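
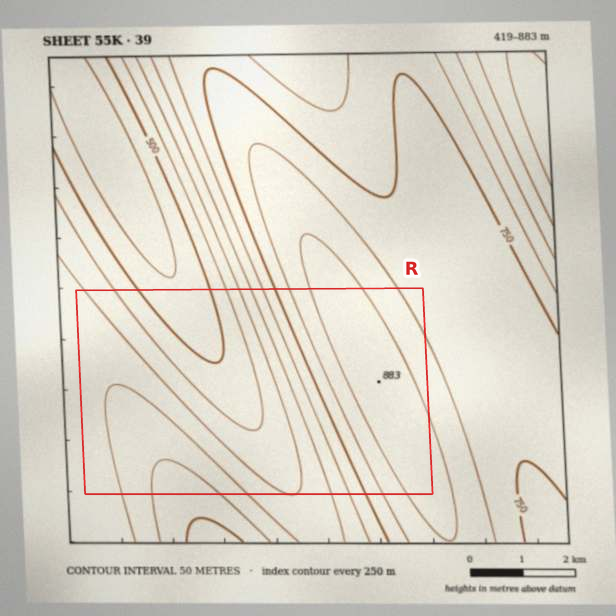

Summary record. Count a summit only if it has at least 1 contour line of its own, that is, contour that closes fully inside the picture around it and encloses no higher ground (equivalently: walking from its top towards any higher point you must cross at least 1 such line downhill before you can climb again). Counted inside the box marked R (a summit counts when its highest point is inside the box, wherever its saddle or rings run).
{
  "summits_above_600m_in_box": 1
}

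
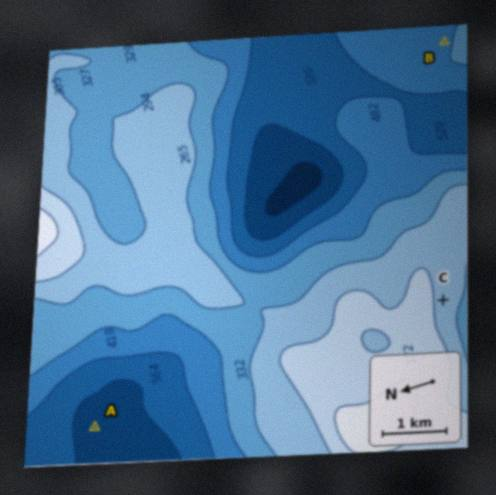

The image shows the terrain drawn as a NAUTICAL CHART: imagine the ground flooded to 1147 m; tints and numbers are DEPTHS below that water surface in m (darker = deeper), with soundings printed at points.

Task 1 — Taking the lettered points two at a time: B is lower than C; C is higher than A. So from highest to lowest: C B A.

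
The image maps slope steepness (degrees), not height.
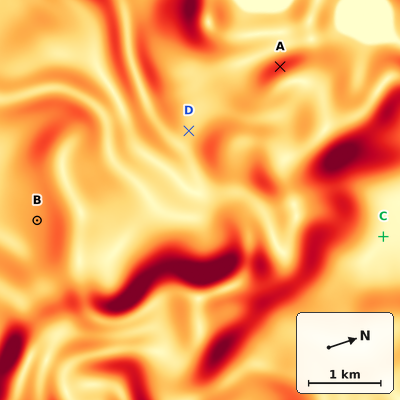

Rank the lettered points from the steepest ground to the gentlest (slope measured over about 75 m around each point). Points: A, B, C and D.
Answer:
A B D C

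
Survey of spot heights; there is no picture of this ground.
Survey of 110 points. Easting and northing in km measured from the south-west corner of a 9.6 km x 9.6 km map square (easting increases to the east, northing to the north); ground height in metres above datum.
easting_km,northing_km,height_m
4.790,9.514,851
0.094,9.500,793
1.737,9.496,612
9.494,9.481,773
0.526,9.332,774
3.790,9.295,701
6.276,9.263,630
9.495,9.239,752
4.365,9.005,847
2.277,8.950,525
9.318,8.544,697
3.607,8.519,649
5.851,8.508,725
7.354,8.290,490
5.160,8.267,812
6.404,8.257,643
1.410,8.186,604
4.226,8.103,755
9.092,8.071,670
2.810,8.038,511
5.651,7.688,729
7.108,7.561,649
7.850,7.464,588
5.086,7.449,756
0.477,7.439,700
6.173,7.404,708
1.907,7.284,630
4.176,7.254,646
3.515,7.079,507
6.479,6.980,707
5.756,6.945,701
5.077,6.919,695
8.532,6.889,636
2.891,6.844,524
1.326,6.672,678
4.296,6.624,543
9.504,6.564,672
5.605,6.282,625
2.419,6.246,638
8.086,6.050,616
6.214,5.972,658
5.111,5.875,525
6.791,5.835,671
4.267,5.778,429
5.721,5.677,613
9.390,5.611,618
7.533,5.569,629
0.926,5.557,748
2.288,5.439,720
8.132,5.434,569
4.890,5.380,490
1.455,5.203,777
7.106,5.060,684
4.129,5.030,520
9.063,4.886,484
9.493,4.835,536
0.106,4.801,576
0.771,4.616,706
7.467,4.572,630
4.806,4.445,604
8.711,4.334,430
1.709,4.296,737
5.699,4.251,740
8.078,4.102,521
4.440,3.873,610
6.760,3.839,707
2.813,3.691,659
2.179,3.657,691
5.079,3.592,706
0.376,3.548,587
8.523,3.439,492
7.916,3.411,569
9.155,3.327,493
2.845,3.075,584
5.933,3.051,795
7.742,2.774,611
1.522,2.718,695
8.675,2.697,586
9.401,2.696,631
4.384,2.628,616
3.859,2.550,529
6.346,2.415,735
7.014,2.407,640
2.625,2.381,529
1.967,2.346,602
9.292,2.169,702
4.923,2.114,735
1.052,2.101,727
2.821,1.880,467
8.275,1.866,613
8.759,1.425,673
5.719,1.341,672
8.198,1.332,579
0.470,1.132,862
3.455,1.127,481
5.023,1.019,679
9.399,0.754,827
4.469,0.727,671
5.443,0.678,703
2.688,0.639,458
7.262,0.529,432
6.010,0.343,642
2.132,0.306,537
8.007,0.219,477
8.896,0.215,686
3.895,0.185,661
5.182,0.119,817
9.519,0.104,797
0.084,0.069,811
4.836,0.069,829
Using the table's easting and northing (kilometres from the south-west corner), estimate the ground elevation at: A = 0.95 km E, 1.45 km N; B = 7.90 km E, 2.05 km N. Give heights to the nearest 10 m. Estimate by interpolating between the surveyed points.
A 770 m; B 590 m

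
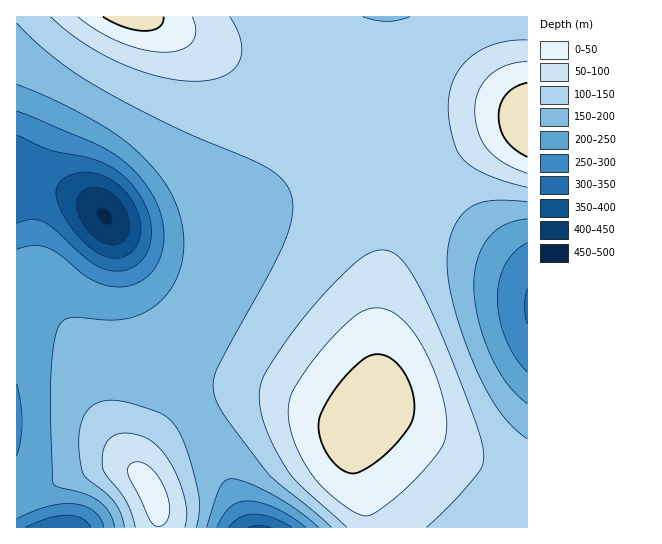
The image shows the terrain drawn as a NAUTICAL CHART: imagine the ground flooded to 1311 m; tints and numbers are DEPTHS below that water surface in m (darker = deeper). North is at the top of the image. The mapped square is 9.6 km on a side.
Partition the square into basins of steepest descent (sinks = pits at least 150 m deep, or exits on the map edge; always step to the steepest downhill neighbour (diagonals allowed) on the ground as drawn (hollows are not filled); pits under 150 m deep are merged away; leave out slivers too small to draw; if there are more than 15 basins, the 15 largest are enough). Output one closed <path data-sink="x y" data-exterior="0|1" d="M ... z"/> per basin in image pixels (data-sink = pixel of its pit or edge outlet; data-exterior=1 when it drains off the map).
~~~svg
<path data-sink="105 217" data-exterior="0" d="M527 16l-511 1 1 511 141 0-1-22-17-35 3-12 10-17 25-25 17-12 19-8 28-5 35 3 28 8 30 14 15 4 11-1 10-10 8-15 0-92 6-45 8-27 11-22 12-18 26-24 23-16 29-16 34-10z"/><path data-sink="527 306" data-exterior="1" d="M527 125l-33 10-29 16-23 16-26 24-12 18-11 22-8 27-6 45 0 92-8 15-12 15-7 16 1 20 20 67 155-1z"/><path data-sink="259 527" data-exterior="1" d="M257 392l-27 1-27 8-25 16-25 25-10 17-3 12 15 27 4 15 0 14 212 1-2-15-17-59 0-13 9-20-18-1-54-23z"/>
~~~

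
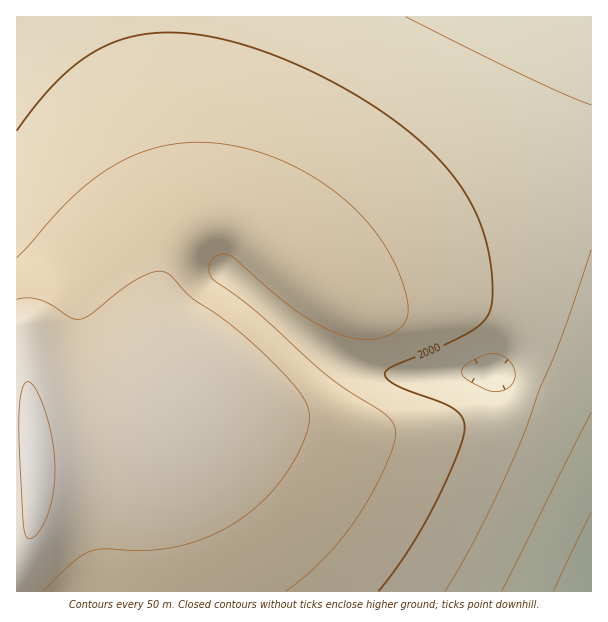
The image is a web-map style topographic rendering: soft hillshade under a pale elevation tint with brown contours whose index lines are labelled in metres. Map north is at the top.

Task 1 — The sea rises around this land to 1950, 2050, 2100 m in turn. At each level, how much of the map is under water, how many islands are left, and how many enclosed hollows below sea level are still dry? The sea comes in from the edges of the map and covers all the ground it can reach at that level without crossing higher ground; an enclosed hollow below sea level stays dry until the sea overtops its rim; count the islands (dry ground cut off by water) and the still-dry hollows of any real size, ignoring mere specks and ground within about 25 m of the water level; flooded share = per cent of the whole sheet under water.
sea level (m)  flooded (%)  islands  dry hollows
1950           10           0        0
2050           57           0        0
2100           80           0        0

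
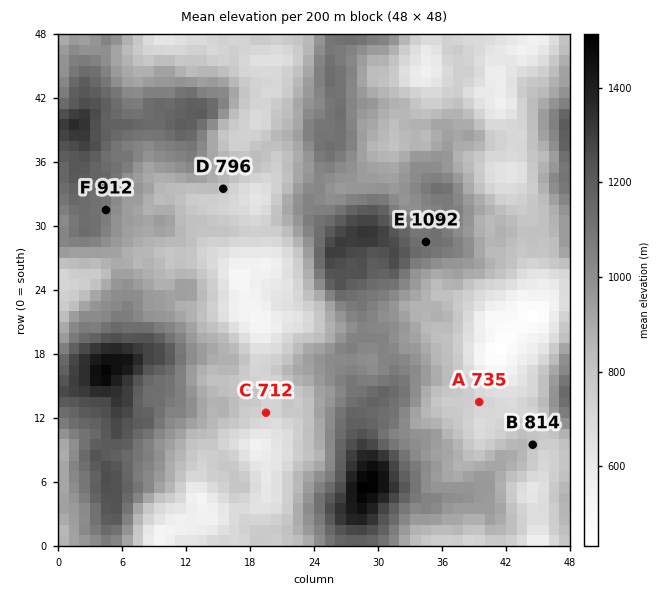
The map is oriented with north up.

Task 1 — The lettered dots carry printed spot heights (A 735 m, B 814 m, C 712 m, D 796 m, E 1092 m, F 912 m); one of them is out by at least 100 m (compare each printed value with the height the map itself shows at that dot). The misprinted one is F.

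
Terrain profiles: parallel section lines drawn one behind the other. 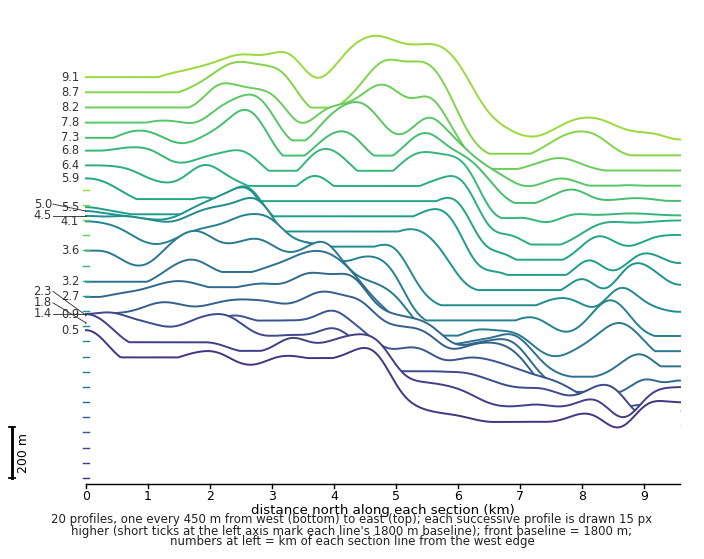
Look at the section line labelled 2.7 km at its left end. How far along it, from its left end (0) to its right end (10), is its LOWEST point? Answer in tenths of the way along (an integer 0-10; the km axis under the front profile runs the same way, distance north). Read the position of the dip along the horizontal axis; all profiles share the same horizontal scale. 9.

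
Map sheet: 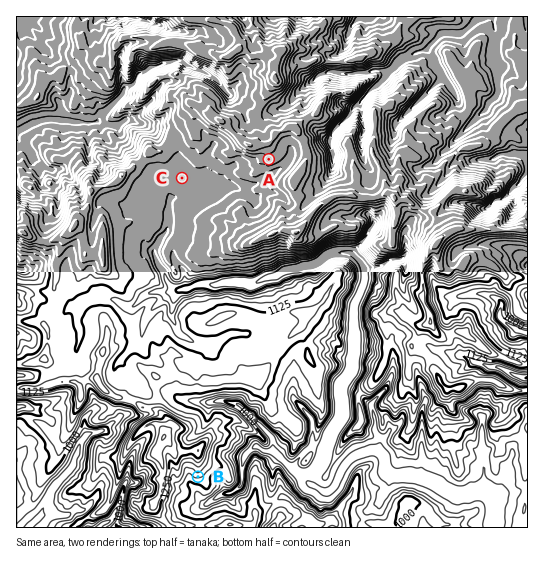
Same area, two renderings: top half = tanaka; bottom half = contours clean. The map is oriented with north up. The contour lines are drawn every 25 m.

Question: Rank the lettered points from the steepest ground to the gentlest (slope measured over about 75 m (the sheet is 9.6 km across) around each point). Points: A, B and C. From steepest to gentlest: B A C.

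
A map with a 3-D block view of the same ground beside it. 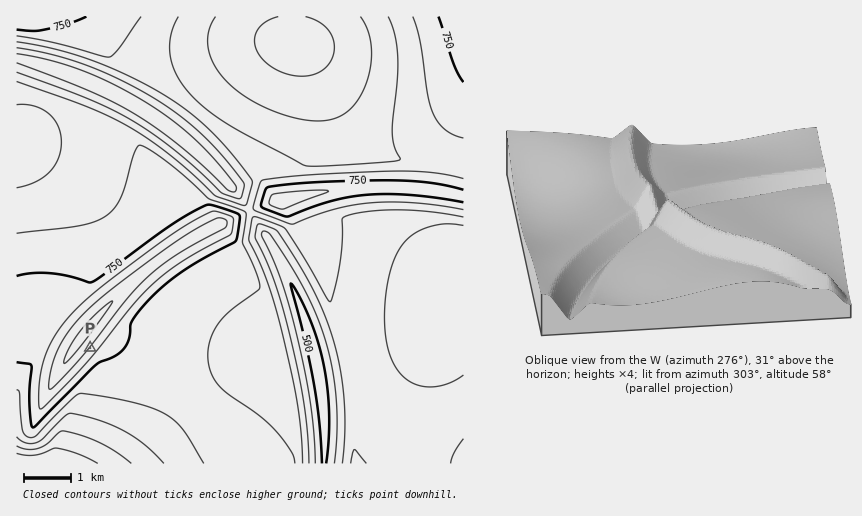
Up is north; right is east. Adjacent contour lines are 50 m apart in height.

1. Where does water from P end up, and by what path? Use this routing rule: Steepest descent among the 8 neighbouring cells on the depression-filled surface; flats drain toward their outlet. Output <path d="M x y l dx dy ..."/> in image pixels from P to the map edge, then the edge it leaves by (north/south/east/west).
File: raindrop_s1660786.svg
<path d="M90 348l12 12 0 70-14 15-11 18"/>
exit: south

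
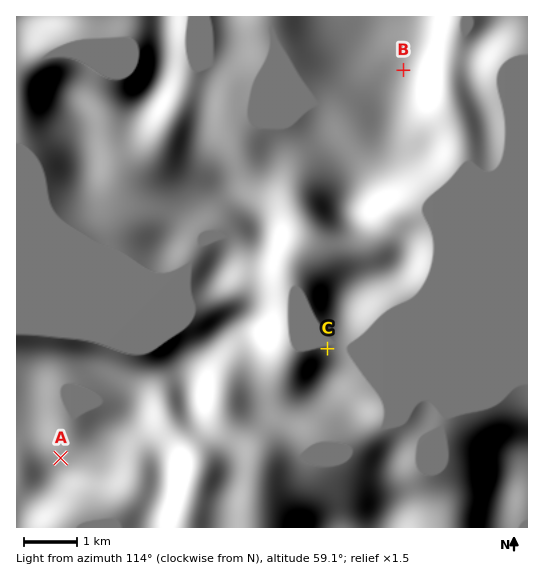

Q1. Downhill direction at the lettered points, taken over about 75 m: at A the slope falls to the NE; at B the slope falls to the E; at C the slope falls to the N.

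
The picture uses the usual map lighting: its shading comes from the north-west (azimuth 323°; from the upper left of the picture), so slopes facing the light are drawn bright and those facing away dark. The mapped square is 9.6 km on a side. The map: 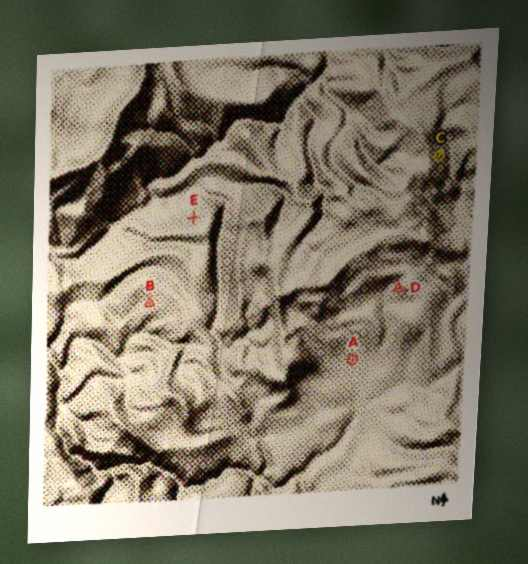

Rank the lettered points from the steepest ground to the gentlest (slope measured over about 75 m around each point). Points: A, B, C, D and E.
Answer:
E C D B A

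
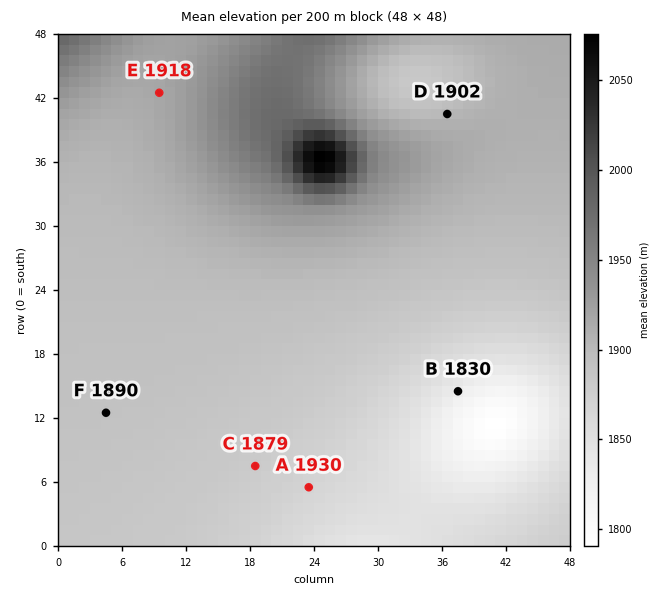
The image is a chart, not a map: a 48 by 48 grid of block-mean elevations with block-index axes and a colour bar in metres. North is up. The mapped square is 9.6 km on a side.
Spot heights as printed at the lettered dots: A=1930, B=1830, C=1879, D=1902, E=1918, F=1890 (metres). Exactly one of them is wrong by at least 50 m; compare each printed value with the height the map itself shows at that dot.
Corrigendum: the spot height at A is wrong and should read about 1868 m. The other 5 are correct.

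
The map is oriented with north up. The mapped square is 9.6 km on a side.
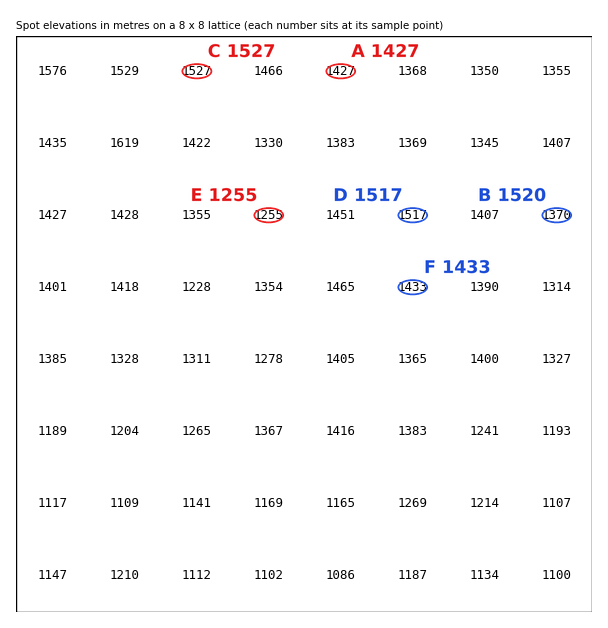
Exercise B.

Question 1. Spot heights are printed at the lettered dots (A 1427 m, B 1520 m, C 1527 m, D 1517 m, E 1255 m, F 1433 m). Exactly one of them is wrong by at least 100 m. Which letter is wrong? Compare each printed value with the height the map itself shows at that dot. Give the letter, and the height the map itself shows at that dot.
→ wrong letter B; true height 1370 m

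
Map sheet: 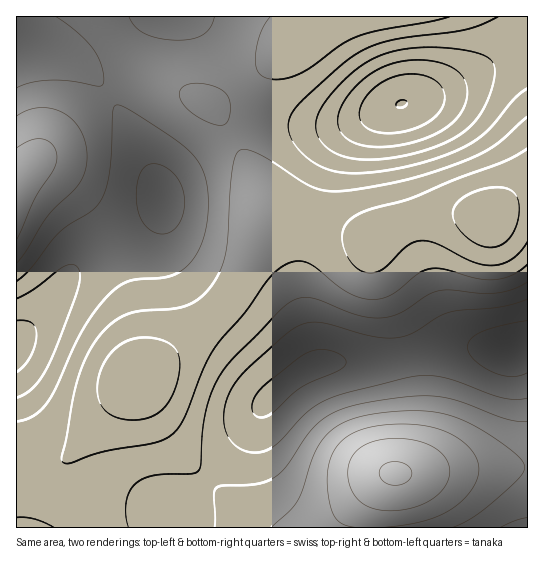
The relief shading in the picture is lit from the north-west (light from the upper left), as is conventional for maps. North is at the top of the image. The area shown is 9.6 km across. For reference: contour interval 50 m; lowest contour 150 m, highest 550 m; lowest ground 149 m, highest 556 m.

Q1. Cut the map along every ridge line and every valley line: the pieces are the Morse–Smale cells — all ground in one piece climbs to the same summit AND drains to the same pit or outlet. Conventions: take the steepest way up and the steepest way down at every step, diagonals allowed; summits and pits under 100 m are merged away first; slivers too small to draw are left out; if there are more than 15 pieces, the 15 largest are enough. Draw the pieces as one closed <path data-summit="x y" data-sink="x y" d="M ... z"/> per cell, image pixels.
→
<path data-summit="489 218" data-sink="514 349" d="M527 200l-14 3-24 16-34-6-25 2-19 4-28 12-9 8-19-4-34-12-52-12-22 56-12 24-11 15-26 25-59 46-26 26-48 57-14 5-35 2 0 60 155 1 1-7-3-7 9-6 49-50 16-20 25-39 27-23 19-11 9-2 63-2 71-14 36 2 21 0 5-2 8 0z"/><path data-summit="489 218" data-sink="17 346" d="M327 16l-308 1-2 30 22 1 23 8 24 13 18 18 21 35 34 65 2 18-4 6-15 14-59 35-10 10-29 41-28 30 1 126 34-2 14-5 48-57 26-26 68-54 22-24 18-32 21-57-7-17-32-63-13-19-9-8 11-2 25-16 60-46z"/><path data-summit="489 218" data-sink="402 103" d="M527 16l-198 0-26 23-60 46-25 16-11 2 9 8 13 19 32 63 6 16 3 3 51 11 48 16 5 0 9-8 16-8 23-7 33-3 34 6 24-16 15-4z"/><path data-summit="395 473" data-sink="514 349" d="M527 347l-8 0-5 2-57-2-71 14-63 2-20 8-35 28-25 39-16 20-49 50-9 6 3 13 198 1 2-15 5-16 11-19 6-5 76-5 57-1z"/><path data-summit="17 197" data-sink="17 346" d="M33 47l-17 0 1 293 27-29 29-41 10-10 59-35 15-14 4-6-2-18-20-40-24-44-16-22-21-17-23-11z"/><path data-summit="395 473" data-sink="402 103" d="M527 467l-57 1-76 5-6 5-11 19-5 16-1 14 156 1z"/>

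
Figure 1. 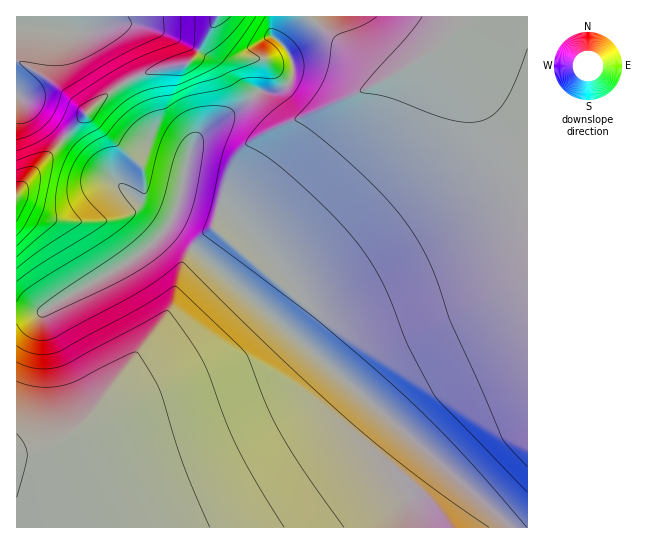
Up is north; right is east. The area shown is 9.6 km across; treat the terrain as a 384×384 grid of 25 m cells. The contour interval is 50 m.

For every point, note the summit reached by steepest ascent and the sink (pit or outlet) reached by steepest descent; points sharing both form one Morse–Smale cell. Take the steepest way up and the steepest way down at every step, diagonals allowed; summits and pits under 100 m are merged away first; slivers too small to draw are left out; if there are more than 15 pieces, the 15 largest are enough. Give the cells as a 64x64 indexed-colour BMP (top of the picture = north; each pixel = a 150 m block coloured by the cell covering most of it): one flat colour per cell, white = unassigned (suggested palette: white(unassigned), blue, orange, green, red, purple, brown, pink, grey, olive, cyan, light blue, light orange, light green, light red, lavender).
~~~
<image width="64" height="64" href="data:image/bmp;base64,Qk12CAAAAAAAAHYAAAAoAAAAQAAAAEAAAAABAAQAAAAAAAAIAAATCwAAEwsAABAAAAAAAAAA////ALR3HwAOf/8ALKAsACgn1gC9Z5QAS1aMAMJ34wB/f38AIr28AM++FwDox64AeLv/AIrfmACWmP8A1bDFACIiIiIiIiIiIiIiIiIiIiIiIiIiIiIiIiIiIiIiIiERIiIiIiIiIiIiIiIiIiIiIiIiIiIiIiIiIiIiIiIiEREiIiIiIiIiIiIiIiIiIiIiIiIiIiIiIiIiIiIiIiERESIiIiIiIiIiIiIiIiIiIiIiIiIiIiIiIiIiIiIiERERIiIiIiIiIiIiIiIiIiIiIiIiIiIiIiIiIiIiIiEREREiIiIiIiIiIiIiIiIiIiIiIiIiIiIiIiIiIiIiERERESIiIiIiIiIiIiIiIiIiIiIiIiIiIiIiIiIiIiERERERIiIiIiIiIiIiIiIiIiIiIiIiIiIiIiIiIiIiEREREREiIiIiIiIiIiIiIiIiIiIiIiIiIiIiIiIiIhERERERESIiIiIiIiIiIiIiIiIiIiIiIiIiIiIiIiIhERERERERIiIiIiIiIiIiIiIiIiIiIiIiIiIiIiIiIhEREREREREiIiIiIiIiIiIiIiIiIiIiIiIiIiIiIiIhERERERERESIiIiIiIiIiIiIiIiIiIiIiIiIiIiIiIhERERERERERIiIiIiIiIiIiIiIiIiIiIiIiIiIiIiIhEREREREREREiIiIiIiIiIiIiIiIiIiIiIiIiIiIiIhERERERERERESIiIiIiIiIiIiIiIiIiIiIiIiIiIiIhERERERERERERIiIiIiIiIiIiIiIiIiIiIiIiIiIiIREREREREREREREiIiIiIiIiIiIiIiIiIiIiIiIiIiIRERERERERERERESIiIiIiIiIiIiIiIiIiIiIiIiIiIRERERERERERERERIiIiIiIiIiIiIiIiIiIiIiIiIiIREREREREREREREREiIiIiIiIiIiIiIiIiIiIiIiIiIRERERERERERERERESIiIiIiIiIiIiIiIiIiIiIiIiIRERERERERERERERERIiIiIiIiIiIiIiIiIiIiIiIiIREREREREREREREREREiIiIiIiIiIiIiIiIiIiIiIiERERERERERERERERERESIiIiIiIiIiIiIiIiIiIiIiERERERERERERERERERERIiIiIiIiIiIiIiIiIiIiIiEREREREREREREREREREREiIiIiIiIiIiIiIiIiIiIiERERERERERERERERERERERERIiIiIiIiIiIiIiIiIiERERERERERERERERERERERERERIiIiIiIiIiIiIiIiERERERERERERERERERERERERERERIiIiIiIiIiIiIhERERERERERERERERERERERERERERESIiIiIiIiIiIhERERERERERERERERERERERERERERERESIiIiIiIiIhERERERERERERERERERERERERERERERERESIiIiIiIhEREREREREREREREREREREREREREREREREREiIiIiIhEREREREREREREREREREREREREREREREREREREiIiIhERERERERERERERERERERERERERERERERERERERIiIRERERERERERERERERERERERERERERERERERERERESIRERERERERERERERERERERERERERERERERERERERERERERERERERERERERERERERERERERERERERERERERERERERERERERERERERERERERERERERERERERERERERERERERERERERERERERERERERERERERERERERERERERERERERERERERERERERERERERERERERERERERERERERERERERERERERERERERERERERERERERERERETERERERERERERERERERERERERERERERERERERERERERMREREREREREREREREREREREREREREREREREREREREREzERERERERERERERERERERERERERERERERERERERERETMxERERERERERERERERERERERERERERERERERERERERMzMREREREREREREREREREREREREREREREREREREREREzMzERERERERERERERERERERERERERERERERERERERETMzMxERERERERERERERERERERERERERERERERERERERMzMzMREREREREREREREREREREREREREREREREREREREzMzMzERERERERERERERERERERERERERERERERERERETMzMzMRERERERERERERERERERERERERERERERERERERMzMzMzEREREREREREREREREREREREREREREREREREREzMzMzMzERERERERERERERERERERERERERERERERERETMzMzMzMxERERERERERERERERERERERERERERERERERMzMzMzMzMREREREREREREREREREREREREREREREREREzMzMzMzMzMRERERERERERERERERERERERERERERERETMzMzMzMzMzMxERERERERERERERERERERERERERERERMzMzMzMzMzMzMzMREREREREREREREREREREREREREREzMzMzMzMzMzMzMzERERERERERERERERERERERERERETMzMzMzMzMzMzMzMRERERERERERERERERERERERERERMzMzMzMzMzMzMzMzEREREREREREREREREREREREREREzMzMzMzMzMzMzMzMRERERERERERERERERERERERERETMzMzMzMzMzMzMzMzERERERERERERERERERERERERER"/>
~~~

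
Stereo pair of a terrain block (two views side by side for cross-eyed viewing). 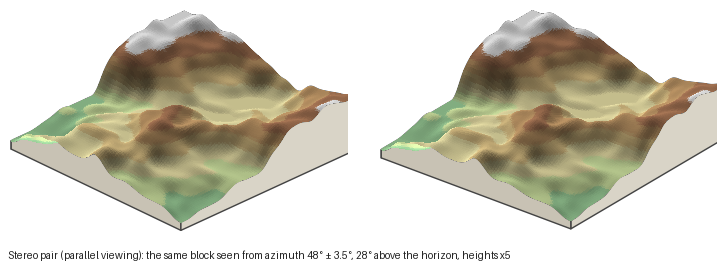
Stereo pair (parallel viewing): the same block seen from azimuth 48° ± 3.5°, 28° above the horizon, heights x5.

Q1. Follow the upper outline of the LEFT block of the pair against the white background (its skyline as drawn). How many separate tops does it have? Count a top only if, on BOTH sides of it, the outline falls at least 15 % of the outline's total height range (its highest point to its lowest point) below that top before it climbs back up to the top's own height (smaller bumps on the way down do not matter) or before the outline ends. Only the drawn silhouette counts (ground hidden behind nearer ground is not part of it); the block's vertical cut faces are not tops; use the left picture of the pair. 1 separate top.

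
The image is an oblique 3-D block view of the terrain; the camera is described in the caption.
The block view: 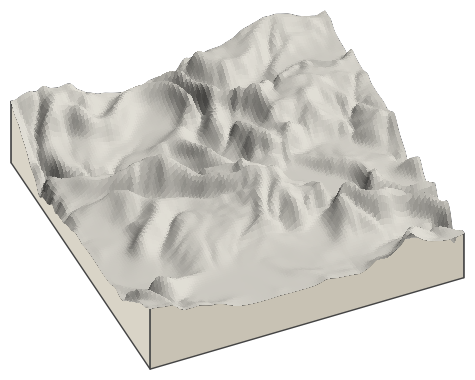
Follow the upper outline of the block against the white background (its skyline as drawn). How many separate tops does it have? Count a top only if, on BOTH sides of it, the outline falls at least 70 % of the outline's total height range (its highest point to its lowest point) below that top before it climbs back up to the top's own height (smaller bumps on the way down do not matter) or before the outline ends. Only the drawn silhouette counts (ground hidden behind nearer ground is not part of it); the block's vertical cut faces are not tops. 0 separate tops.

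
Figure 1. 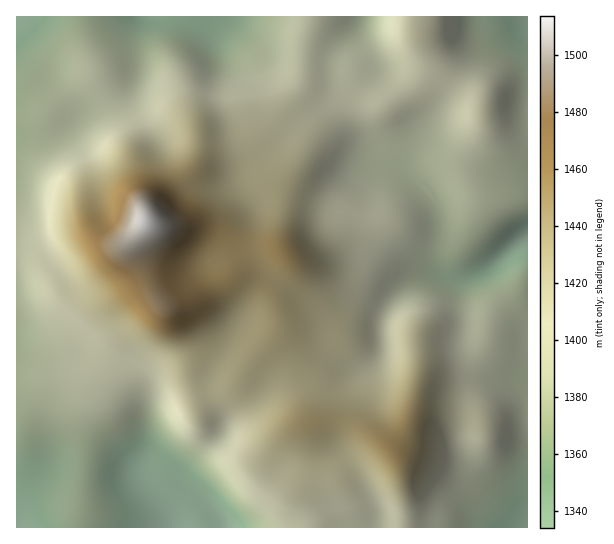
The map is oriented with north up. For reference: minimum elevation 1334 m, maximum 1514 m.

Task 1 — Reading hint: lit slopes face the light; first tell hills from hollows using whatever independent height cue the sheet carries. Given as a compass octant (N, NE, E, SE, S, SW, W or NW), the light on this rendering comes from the W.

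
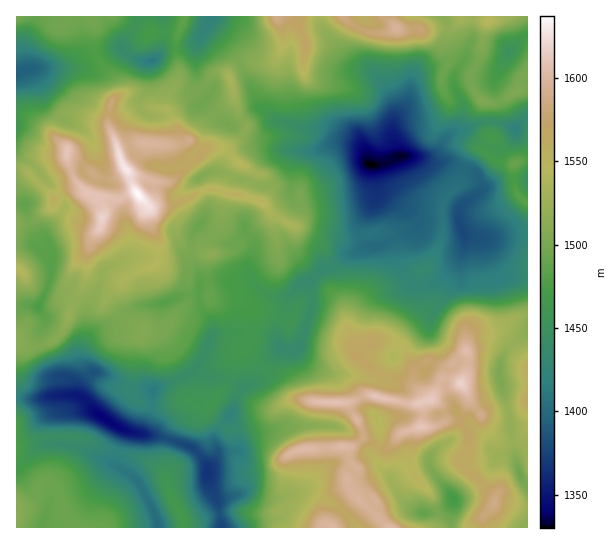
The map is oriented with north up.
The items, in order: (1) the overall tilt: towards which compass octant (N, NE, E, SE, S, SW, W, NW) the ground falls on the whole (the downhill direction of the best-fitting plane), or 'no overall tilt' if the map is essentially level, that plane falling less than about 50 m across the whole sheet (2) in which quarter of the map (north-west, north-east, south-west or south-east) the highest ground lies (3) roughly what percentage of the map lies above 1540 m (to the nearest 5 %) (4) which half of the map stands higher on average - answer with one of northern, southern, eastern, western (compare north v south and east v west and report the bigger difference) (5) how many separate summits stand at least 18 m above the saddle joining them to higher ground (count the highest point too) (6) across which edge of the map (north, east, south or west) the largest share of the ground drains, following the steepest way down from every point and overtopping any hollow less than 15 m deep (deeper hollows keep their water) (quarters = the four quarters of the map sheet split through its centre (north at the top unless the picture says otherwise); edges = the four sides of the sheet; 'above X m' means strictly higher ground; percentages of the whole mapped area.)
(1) On the whole the map has no overall tilt.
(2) The highest ground is in the north-west quarter.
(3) About 20 % of the map lies above 1540 m.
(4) The southern half stands higher on average than the northern half.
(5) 15 summits rise at least 18 m above their surroundings.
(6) The largest share of the runoff leaves by the southern edge.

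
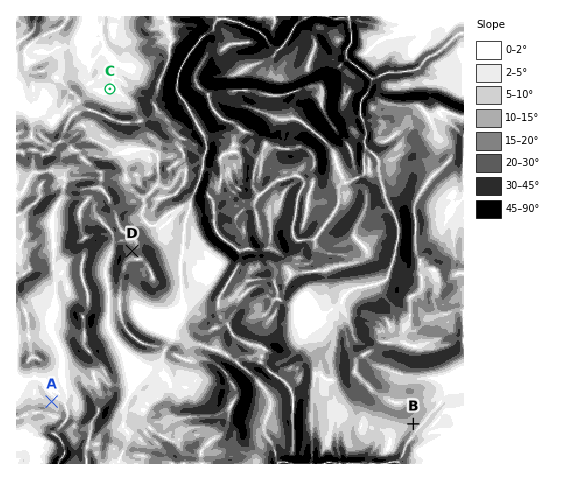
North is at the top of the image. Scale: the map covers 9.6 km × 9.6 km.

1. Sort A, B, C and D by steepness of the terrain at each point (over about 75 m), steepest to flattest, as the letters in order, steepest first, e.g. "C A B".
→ D B A C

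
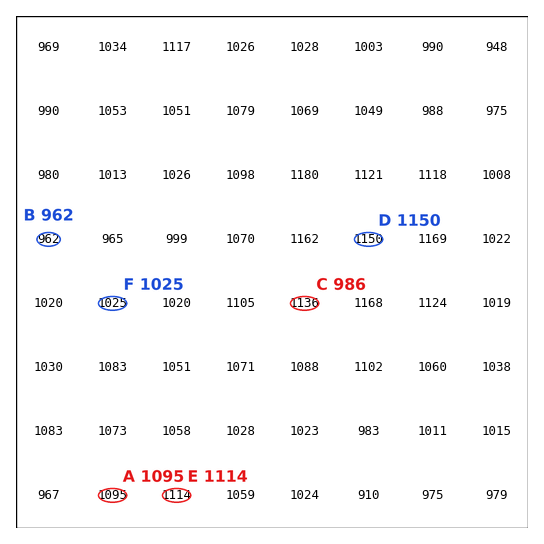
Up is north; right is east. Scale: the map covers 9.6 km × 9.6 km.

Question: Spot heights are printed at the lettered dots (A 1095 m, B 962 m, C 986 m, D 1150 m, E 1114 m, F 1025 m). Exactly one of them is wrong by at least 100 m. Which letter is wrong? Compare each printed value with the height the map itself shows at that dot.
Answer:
C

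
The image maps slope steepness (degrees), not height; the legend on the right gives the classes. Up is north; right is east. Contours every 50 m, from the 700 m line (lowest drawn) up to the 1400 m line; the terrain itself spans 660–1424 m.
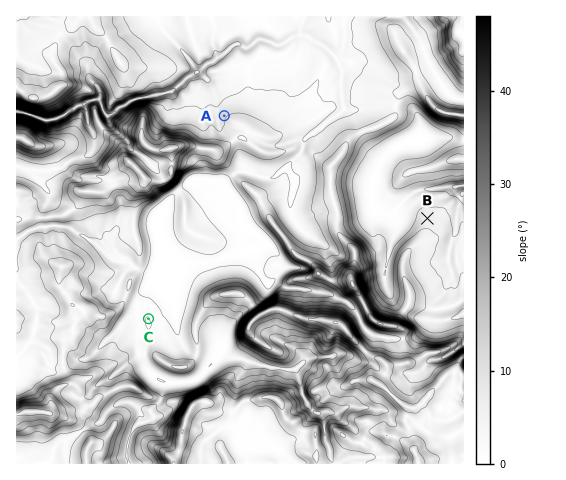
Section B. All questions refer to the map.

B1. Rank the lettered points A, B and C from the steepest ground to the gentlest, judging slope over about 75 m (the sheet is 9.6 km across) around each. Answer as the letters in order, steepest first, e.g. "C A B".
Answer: A B C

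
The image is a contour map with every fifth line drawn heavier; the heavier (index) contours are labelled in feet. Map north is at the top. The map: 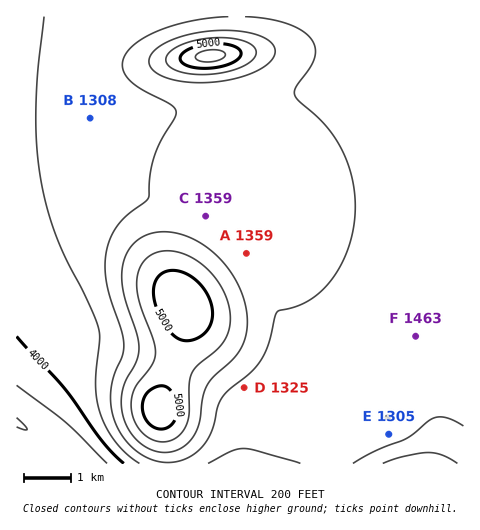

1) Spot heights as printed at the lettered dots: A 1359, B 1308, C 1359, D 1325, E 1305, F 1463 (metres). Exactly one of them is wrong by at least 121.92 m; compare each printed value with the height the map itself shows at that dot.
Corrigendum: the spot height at F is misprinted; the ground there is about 1310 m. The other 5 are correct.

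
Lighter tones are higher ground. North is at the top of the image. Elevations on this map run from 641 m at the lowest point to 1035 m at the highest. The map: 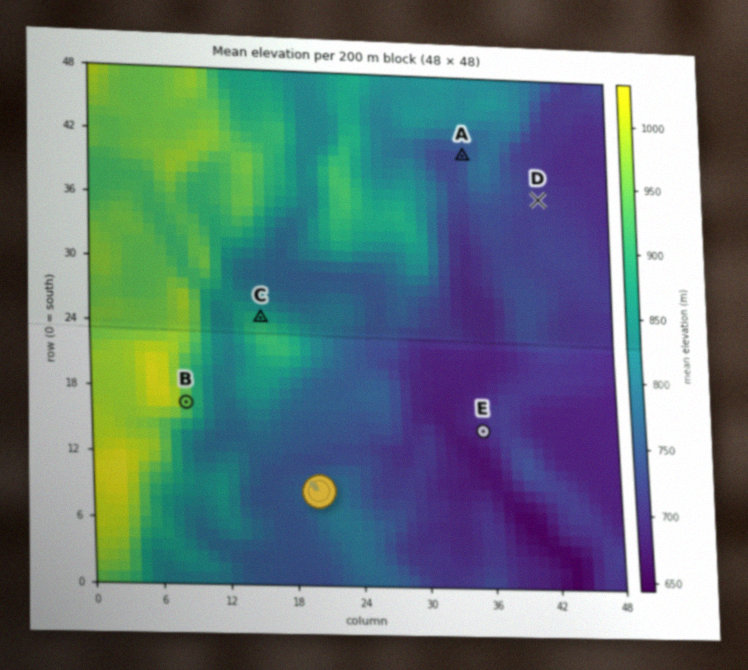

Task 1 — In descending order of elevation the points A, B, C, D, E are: B C A D E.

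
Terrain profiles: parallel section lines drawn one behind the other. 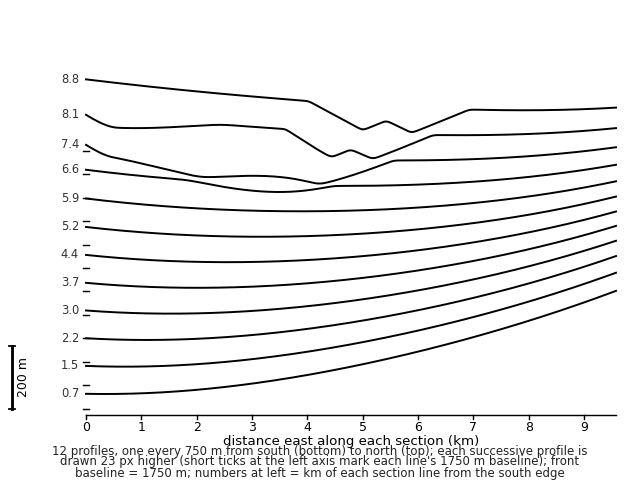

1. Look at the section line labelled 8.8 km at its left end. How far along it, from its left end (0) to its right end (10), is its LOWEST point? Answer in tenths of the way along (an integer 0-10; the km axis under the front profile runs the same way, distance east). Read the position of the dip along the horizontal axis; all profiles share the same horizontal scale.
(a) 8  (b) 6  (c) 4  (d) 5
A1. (b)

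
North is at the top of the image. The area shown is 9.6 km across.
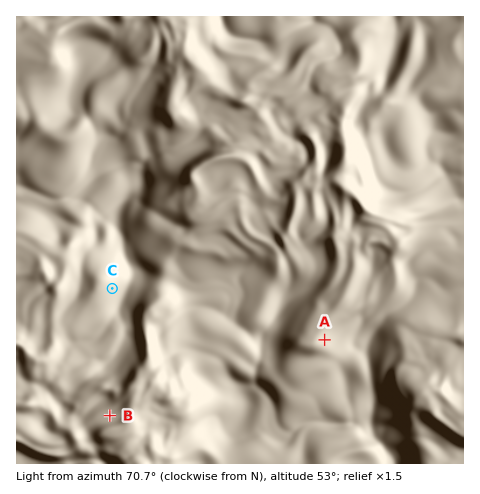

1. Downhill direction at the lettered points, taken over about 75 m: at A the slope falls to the E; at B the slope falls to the NW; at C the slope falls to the E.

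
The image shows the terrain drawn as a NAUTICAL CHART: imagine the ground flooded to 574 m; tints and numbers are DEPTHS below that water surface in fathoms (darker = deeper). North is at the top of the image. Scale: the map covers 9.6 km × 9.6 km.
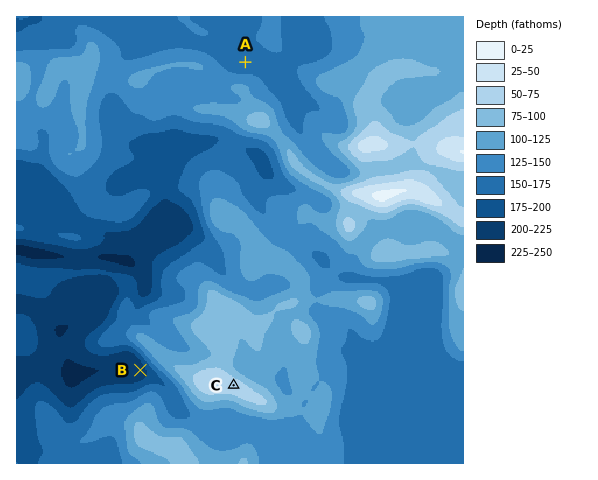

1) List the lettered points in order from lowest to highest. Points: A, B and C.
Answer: B A C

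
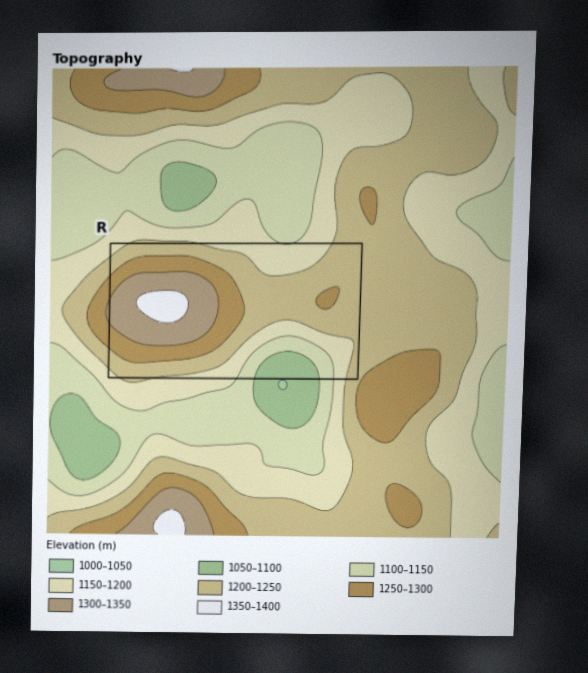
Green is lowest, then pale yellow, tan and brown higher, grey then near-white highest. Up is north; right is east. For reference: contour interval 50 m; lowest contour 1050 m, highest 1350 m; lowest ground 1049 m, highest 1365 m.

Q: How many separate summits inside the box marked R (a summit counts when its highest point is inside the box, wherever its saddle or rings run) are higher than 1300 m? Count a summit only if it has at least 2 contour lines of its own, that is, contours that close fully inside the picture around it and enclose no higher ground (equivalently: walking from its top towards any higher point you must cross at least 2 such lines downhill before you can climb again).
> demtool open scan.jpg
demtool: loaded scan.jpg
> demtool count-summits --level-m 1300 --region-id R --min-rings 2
1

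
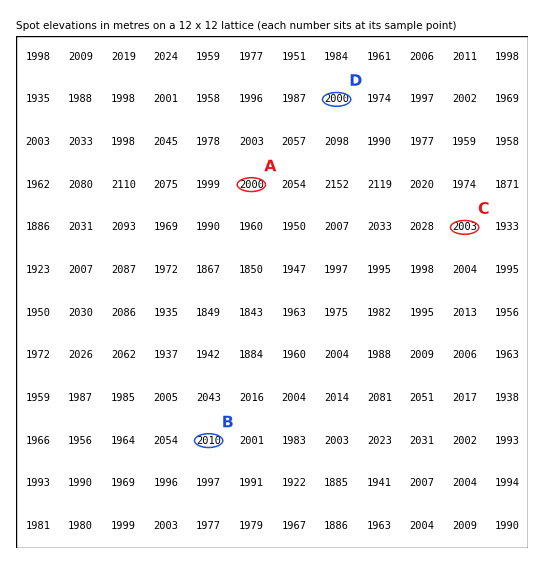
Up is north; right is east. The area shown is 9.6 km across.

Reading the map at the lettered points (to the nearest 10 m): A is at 2000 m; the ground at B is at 2010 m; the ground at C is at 2000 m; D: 2000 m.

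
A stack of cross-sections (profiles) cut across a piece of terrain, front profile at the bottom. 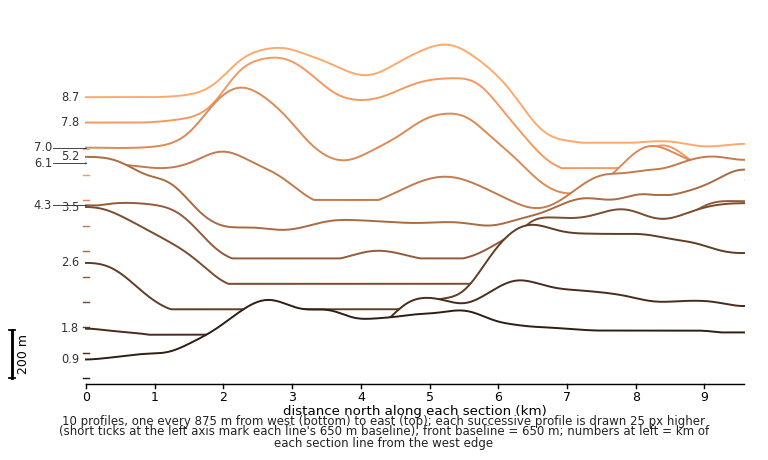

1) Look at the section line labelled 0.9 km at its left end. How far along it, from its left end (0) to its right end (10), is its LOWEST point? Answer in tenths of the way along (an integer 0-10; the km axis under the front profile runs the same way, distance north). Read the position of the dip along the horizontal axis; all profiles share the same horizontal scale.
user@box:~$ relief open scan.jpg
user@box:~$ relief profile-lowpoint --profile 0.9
0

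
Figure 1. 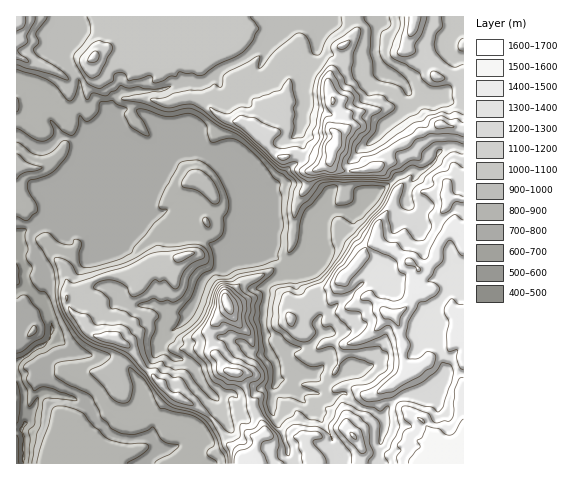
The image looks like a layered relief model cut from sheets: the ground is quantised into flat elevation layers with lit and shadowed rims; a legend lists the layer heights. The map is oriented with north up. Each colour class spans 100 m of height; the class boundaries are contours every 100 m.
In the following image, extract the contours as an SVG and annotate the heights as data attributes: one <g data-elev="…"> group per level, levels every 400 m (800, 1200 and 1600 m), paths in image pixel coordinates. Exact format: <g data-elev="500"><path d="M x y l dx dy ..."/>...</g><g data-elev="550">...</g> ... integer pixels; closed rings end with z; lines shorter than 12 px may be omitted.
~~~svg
<g data-elev="800"><path d="M127 463l18-11 3-4 0-3-4-2-21 0-13-3-16-14-11-13-14-6-10-1-5 1-2 4-3 14-9 23-3 15"/><path d="M28 336l3 0 5-3 1-4-2-3-3 1z"/><path d="M17 217l10 4 9-8 1-7-9-16 0-8 2-2 16-4 8-5 12-13 4-12-2-5-5 0-11 11-12 3-8-2-11-9-4-2"/><path d="M17 129l18 11 10 1 5-3 4-5-4-13 13 12 10 3 5-8 2-11 5 5 4 0 9-9 3-10 10-2 7 5 8 3 1 2-3 5 5 10 4 4 14 7 2 0 0-3-5-10-7-11 0-2 1-1 9 1 20 7 23-3 8 3 8 7 4 17 5 1 14-4 10 3 19 17 15 19 7 6-1 6 3 7 0 15 2 14-6 28 0 6-16 7-25 4-10 6-11-1-3 1-6 8-8 22-6 11-8 8-12 6 7-12-1-7 12-14 6-18 5-6 8-4 3-2 0-12-4-12 13-9 2-8 0-10 5-9-2-12-7-16-5-8-9-8-10-4-11 1-6 3-14 24-6 15 0 5 8 2 0 1-13 12-19 23-4 7-11 6-24 7-12 1-3-2-2-3 0-10 3-8-2-4-5-1-2 5-9 0-7-3-7-7-4-2-5 2-5 4 1 5 16 26 4 33 6 17 12 21 17 15-1 2-6 1-28 5-2 2 0 11 12 8 24 12 8 14 2 7 11 12 10 4 11 1 14-3 6-4 11 14 15 4-8 9-13 6-3 3"/></g><g data-elev="1200"><path d="M188 405l5 0 0-1-13-11-6 0-3-2-6-11-13-6 0 4 5 7 13 13 6 4z"/><path d="M127 348l3-1-1-4-11-11-12 0-13 3 8 6z"/><path d="M290 326l3 0 3-8-2-4-6-2-2 2 0 4 1 5z"/><path d="M463 154l-8-2-6 1-5 6-3 6-15 11-3 6-9 6-2 5 2 13-2 3-7 0-5-4 0-5 3-11 0-6-3 0-5 4-11 20-12 13-12 18-7 5-29 44 4 17 4 1 6-1-2 10 15 16-2 5-9 7-1 2 2 4 3 2 11-1 23-3 10 8 0 14-2 3-16 12-15 2-4 3 4 10 8 7 11 2 7 4 5-5 3 0 1 19-8 19-3 0 0-2 1-17-3-6-8-6-11-3-7-4-9-4-6 8-2 8-5 7 1 11-5-5-9-5-22-2-7 5-1 9 4 13-1 4-2 0-7-20-17-21-4-8 0-7-7-1-1-2-1-12 9-5 2-3-2-4-4-5-21-10-10-15-7-4 1-3 6-1 6-4 19 5 2-2-6-14 2-11-2-9-16-13-6-1-4 2-3 6-5 21-9 18 4 9-2 13 7 9 2 9 2 5 12 7 9 1 7 5 3 7 1 12 4 11-2 3-8 1-2 14-12 6 3 9 0 10"/><path d="M463 115l-7-3-7 2-7-2-14 3-5 6-11 3-37 26-7 2-11 1-1-2 0-5 14-16 1-13 9-5 1-3-20-7-2-7-8-9-5-2-3-7-5-8-6-4-5 3-8 12-2 11 2 17-3 17-4 7 2 6-6 5-4 5-9-2-11 3-8-2-2-2-1-4 7-7 0-3-17-8-7-5-15-3-8 7 46 41 5 2 9-3 4 0 1 2-4 5 1 3 5 5 8 5 14-4 64 0 3-2 3-5 7-3 11-7 10-1 3-9 10-8 18-2 12 3"/><path d="M433 81l8 0 3-1 1-3-8-5-5-1-2 5z"/><path d="M89 62l6 0 3-2 1-5-2-3-3-1-4 4-2 5z"/><path d="M340 49l6-1 4-7-2-1-10 5-1 2z"/><path d="M17 31l7-5 1-9"/><path d="M404 17l0 11-7 25 2 2 6 2 6-2 5-3-1-7 7-12 5-16"/></g><g data-elev="1600"><path d="M329 166l1 1 3-2 9-21 0-11-4-3-5-2-4 2 3 8-5 5-2 4 1 15z"/></g>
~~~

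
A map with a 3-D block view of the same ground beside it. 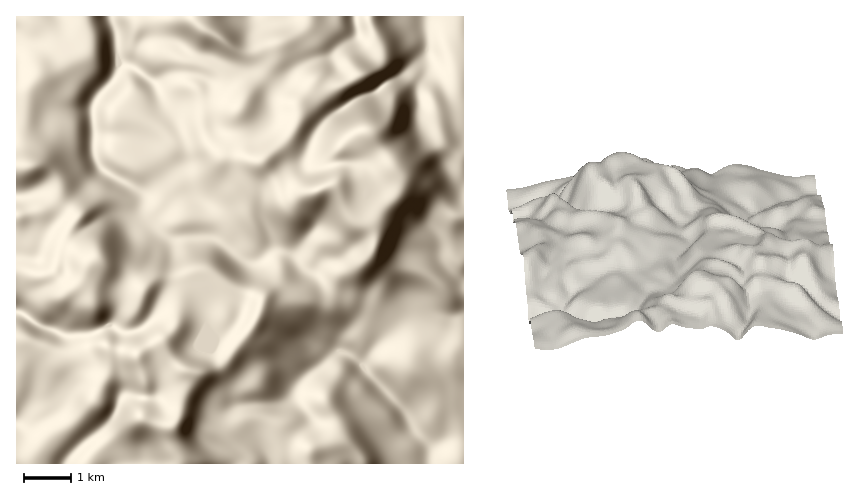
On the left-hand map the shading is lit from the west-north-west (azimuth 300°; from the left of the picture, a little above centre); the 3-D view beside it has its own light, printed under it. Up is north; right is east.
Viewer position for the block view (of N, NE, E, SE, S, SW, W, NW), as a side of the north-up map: W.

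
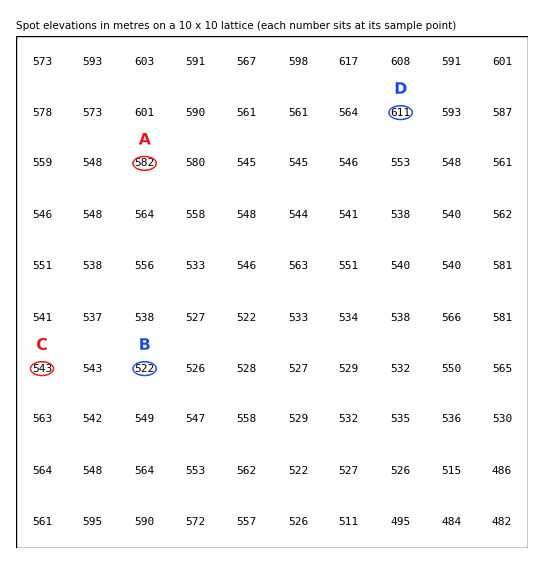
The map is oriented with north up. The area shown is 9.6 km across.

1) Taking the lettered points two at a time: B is lower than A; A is lower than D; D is higher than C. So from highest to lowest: D A C B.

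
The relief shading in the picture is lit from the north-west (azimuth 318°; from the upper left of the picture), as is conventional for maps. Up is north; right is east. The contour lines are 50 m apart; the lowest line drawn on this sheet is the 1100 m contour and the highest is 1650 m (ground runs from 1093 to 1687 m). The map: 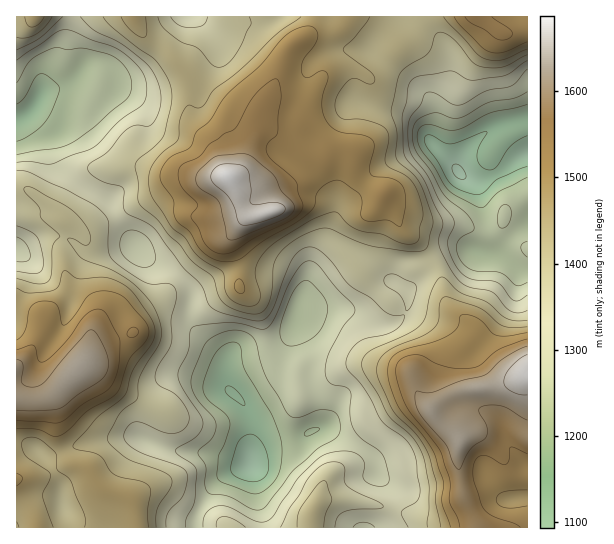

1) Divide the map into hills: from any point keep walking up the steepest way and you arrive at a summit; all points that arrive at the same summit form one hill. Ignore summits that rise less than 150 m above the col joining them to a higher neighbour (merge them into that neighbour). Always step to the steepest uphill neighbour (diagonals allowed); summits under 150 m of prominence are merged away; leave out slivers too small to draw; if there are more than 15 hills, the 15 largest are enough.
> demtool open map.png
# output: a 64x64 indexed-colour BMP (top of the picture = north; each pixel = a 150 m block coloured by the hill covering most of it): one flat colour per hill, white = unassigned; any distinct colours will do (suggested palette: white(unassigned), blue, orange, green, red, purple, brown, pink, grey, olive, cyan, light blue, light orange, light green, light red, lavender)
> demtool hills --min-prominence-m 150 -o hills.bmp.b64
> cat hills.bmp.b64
<image width="64" height="64" href="data:image/bmp;base64,Qk12CAAAAAAAAHYAAAAoAAAAQAAAAEAAAAABAAQAAAAAAAAIAAATCwAAEwsAABAAAAAAAAAA////ALR3HwAOf/8ALKAsACgn1gC9Z5QAS1aMAMJ34wB/f38AIr28AM++FwDox64AeLv/AIrfmACWmP8A1bDFACIiIiIiIiIiIiIiERERERERERERERERMzMzMzMzMzMzIiIiIiIiIiIiIiIhERERERERERERERETMzMzMzMzMzMiIiIiIiIiIiIiIiERERERERERERERERMzMzMzMzMzMyIiIiIiIiIiIiIiIhEREREREREREREREzMzMzMzMzMzIiIiIiIiIiIiIiIiERERERERERERERETMzMzMzMzMzMiIiIiIiIiIiIiIiIhERERERERERERETMzMzMzMzMzMyIiIiIiIiIiIiIiIiIRERERERERERETMzMzMzMzMzMzIiIiIiIiIiIiIiIiIiIRERERERERERMzMzMzMzMzMzMiIiIiIiIiIiIiIiIiIiEREREREREREzMzMzMzMzMzMyIiIiIiIiIiIiIiIiIiIREREREREREzMzMzMzMzMzMzIiIiIiIiIiIiIiIiIiIhERERERERMzMzMzMzMzMzMzMiIiIiIiIiIiIiIiIiIiERERERERMzMzMzMzMzMzMzMyIiIiIiIiIiIiIiIiIiIREREREzMzMzMzMzMzMzMzMzIiIiIiIiIiIiIiIiIiIhERERETMzMzMzMzMzMzMzMzMiIiIiIiIiIiIiIiIiIiERERERMzMzMzMzMzMzMzMzMyIiIiIiIiIiIiIiIiIiEREREREzMzMzMzMzMzMzMzMzIiIiIiIiIiIiIiIiIiERERERETMzMzMzMzMzMzMzMzMiIiIiIiIiIiIiIiIiIRERERETMzMzMzMzMzMzMzMzMyIiIiIiIiIiIiIiIiIRERERERMzMzMzMzMzMzMzMzMzIiIiIiIiIiIiIiIiIhEREREREzMzMzMzMzMzMzMzMzMiIiIiIiIiIiIiIiIiERERERETMzMzMzMzMzMzMzMzMyIiIiIiIiIiIiIiIiIRERERETMzMzMzMzMzMzMzMzMzIiIiIiIiIiIiIiIiIRERERERMzMzMzMzMzMzMzMzMzMiIiIiIiIiIiIiIiIREREREREzMzMzMzMzMzMzMzMzMyIiIiIiIiIiIiIiIREREREREzMzMzMzMzMzMzMzMzMzIiIiIiIiIiIiIiIRERERERETMzMzMzETMzMzMzMzMzMiIiIiIiIiIiIiIhERERERERMzMzMxEREzMzMzMzMzMyIiIiIiIiIiIiIiERERERERERERERERERMzMzMzMzMzIiIiIiIiIiIiIiIREREREREREREREREREzMzMzMzMzMiIiIiIiIiIiIiIhERERERERERERERERETMzMzMzMzMyIiIiIiIiIiIiIhEREREREREREREREREREzMzMzMzMzIiIiIiIiIiIiIhERERERERERERERERERETMzMzMzMzMiIiIiIiIiIiIhEREREREREREREREREREREzMzMzMzESIiIiIiIiIiIRERERERERERERERERERERERMzMzMzERIiIiIiIiIiIRERERERERERERERERERERERERMzMREREiIiIiIiIiIRERERERERERERERERERERERERERERERESIiIiIiIiIRERERERERERERERERERERERERERERERERIiIiIiIiIREREREREREREREREREREREREREREREREREiIiIiIiIhERERERERERERERERERERERERERERERERESIiIiIiIhERERERERERERERERERERERERERERERERERIiIiIiIiEREREREREREREREREREREREREREREREREREiIiIiIiERERERERERERERERERERERERERERERERERESIiIiIhERERERERERERERERERERERERERERERERERERIiIiIREREREREREREREREREREREREREREREREREREREiIiIRERERERERERERERERERERERERERERERERERERESIiIRERERERERERERERERERERERERERERERERERERERIiIhEREREREREREREREREREREREREREREREREREREREiIiERERERERERERERERERERERERERERERERERERERESIiIRERERERERERERERERERERERERERERERERERERERIiIREREREREREREREREREREREREREREREREREREREREiIhERERERERERERERERERERERERERERERERERERERERIhERERERERERERERERERERERERERERERERERERERERERERERERERERERERERERERERERERERERERERERERERERERERERERERERERERERERERERERERERERERERERERERERERERERERERERERERERERERERERERERERERERERERERERERERERERERERERERERERERERERERERERERERERERERERERERERERERERERERERERERERERERERERERERERERERERERERERERERERERERERERERERERERERERERERERERERERERERERERERERERERERERERERERERERERERERERERERERERERERERERERERERERERERERERERERERERERERERERERERERERERERERERERERERERERERERERERERERERERERERERERERERERERERERERERERERERERERERERERERERERERERERERERERERERERERERERERERERERERERERERERERERERERERERERERERERERERERERERER"/>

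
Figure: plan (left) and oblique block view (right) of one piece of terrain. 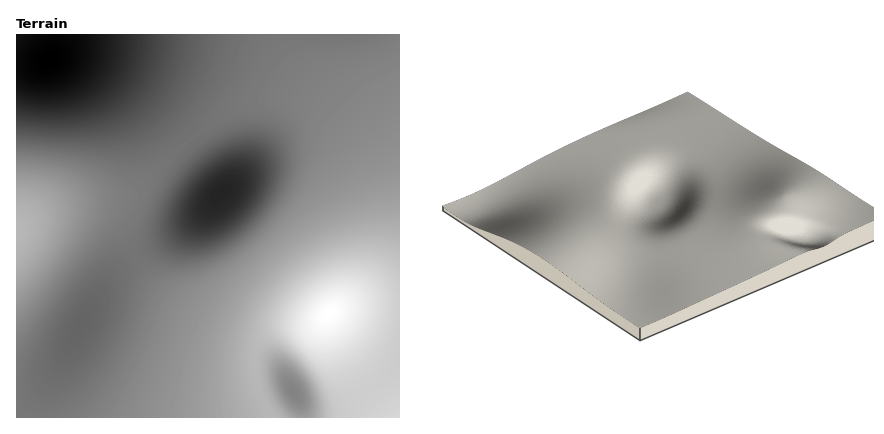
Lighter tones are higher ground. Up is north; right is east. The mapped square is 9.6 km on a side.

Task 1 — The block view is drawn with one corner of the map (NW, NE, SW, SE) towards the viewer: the SW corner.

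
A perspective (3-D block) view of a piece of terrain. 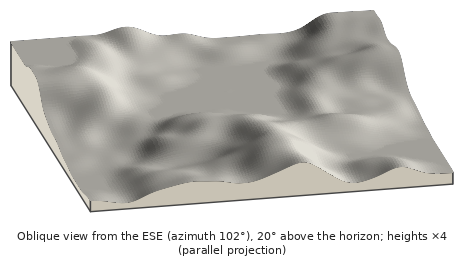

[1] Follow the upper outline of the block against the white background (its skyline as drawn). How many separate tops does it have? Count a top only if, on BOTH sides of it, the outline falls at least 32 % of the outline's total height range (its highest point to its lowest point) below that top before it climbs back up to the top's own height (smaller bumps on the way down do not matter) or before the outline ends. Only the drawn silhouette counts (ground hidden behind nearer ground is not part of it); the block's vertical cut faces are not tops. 0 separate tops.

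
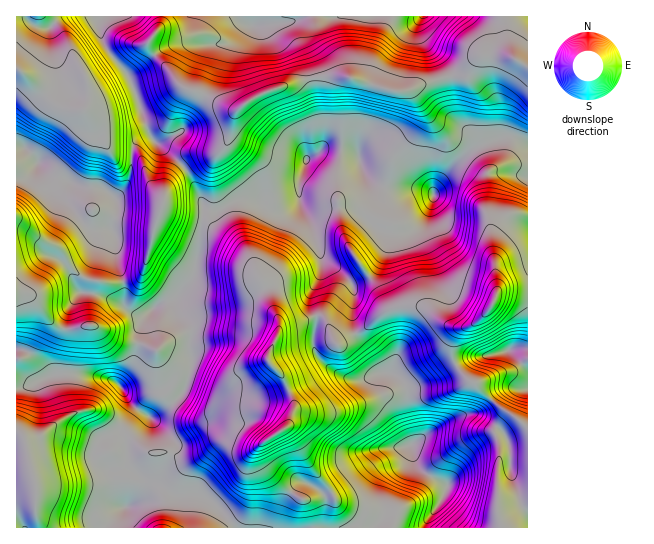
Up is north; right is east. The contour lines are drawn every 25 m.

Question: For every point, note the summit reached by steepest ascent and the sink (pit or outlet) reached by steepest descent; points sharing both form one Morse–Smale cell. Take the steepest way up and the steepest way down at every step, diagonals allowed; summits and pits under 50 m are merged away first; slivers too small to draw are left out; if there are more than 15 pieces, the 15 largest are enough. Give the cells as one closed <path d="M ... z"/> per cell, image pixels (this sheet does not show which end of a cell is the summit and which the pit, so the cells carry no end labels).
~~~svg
<path d="M206 220l-5 2-2 29-6 24-20 24 4 12 14 18-2 22 3 12-7 24-18 21-13 9-4 0-15-8-13 20-21 10-6 11 0 5 6 8 10 6 18-2 11 10 0 10-6 16 15-16 9-2 20 11 21-1 11 5 27 28 76 0-1-13-4-12-23-15-20-19-6-15 2-10 27-18 7-19-12-30-15-16 1-10 10-18-2-16-6-12-6-19-17-31-7-8z"/><path d="M499 55l-16 0-5 2-15 18-20 2-36 14-14 0-48-15-32 1-44 14-15 6-18 14-7 27-10 14-26 3-6 2-6 8 6 5 16 32 0 4 8 5 7 0 23-12 20 1 13 7 11 0 10-4 4-4 0-16 8-24 19-11 23 1 6 3 4 3 2 12 6 10 15 10 11 2 32 0 8 4 14-20 27-25 33-12 21 6 0-75-15-10z"/><path d="M322 316l-8 0-16 7-15 2-4 5-10 21-1 10 15 16 12 30-7 19-28 19 0 13 5 11 20 19 23 15 6 25 111 0 2-7 14-20 6-16-22-12-10-11-4-16 4-4 0-9-7-24-1-22-8-10-6-4-10-1-3-3-9-18-16-18-18 11-10-23z"/><path d="M502 16l-340 0-2 10-12 16 0 4 34 41 17 5 36 19 27-18 59-17 24 0 48 15 14 0 36-14 20-2 5-4 5-9 10-7 29 2-4-10z"/><path d="M338 148l-16 1-15 10-8 24 0 16-9 6-16 2-13-7-20-1-23 12-13-3-2 7 0 5 3 0 28 21 14 14 17 31 6 19 8 16 0 8 8-5 11-1 16-7 8 0 5 5 10 23 19-11-4-15 3-19-3-14 14-6 7-6 14-24 2-14 4-3 14 0 8-4 12-14 6-15 0-5-8-5-32 0-19-6-10-10-5-18-4-3z"/><path d="M418 305l-17 0-10 3-8 4-17 16-10 6 15 17 9 18 3 3 12 3 10 10 3 9 0 15 7 24 0 9-4 3 4 17 10 11 22 12-4 13-16 23-2 6 102 1 1-99-9-9-25-17-38-37-4-9 0-12 4-11 5-5-18-6-13-12z"/><path d="M510 136l-21 5-19 10-23 22-11 13-4 17-11 19-10 9-18 1-4 3-2 14-14 24-7 6-14 6 3 8-3 25 5 15 9-5 17-16 18-7 22 2 20 16 14 5 17-4 13-11 8-12 2-10-4-34 0-26 10-14 11-4 14 1 0-71z"/><path d="M101 16l-85 1 0 129 10 2 24 27 15 4 16 8 20 1 14 9 8-6 5-9 7-39 16-8-15-42-9-20-15-16-9-15-4-13z"/><path d="M81 373l-27 2-23 10-15 4 0 42 8 7 3 8 9 40 0 31 3 11 70 0 7-14 6-6 11-6 7-15 0-10-11-10-18 2-10-6-6-8 0-5 6-11 21-10 14-20-19-26-8-4z"/><path d="M38 163l-11 13-11 2 0 171 10 3 3-2 4-8 7-21 0-10-5-10 22 26 6 2 11 0 15-4 2-30 4-15 8 3 20-1-7-21 0-23-3-7-4-3-20 0-36-42z"/><path d="M161 16l-59 0-3 5 0 8 6 18 22 26 6 13 18 51 30 27 12-9 26-3 10-14 7-27-37-19-17-5-29-33-5-8 0-4 12-16z"/><path d="M95 280l-4 15-2 30-15 4-15-1-14-13-6-8 0 20-11 26 22 23 13-3 18 0 28 6 10 5 16-23 5-32 7-14-12 0-10-8-1-22-2-2-19 0z"/><path d="M517 289l-18 2-12 22-13 11-12 4-6 6-4 11 0 12 7 13 11 11 57 47 1-57-19-21 19-3 0-56z"/><path d="M173 300l-16 5-14 16-8 40-16 24 10 17 8 7 13 8 11-4 22-20 9-30-3-12 2-22-14-18z"/><path d="M150 136l-4 0-11 7-7 39-5 9-8 7 2 9-5 15 0 8 4 8 0 23 7 20 14-2 6-6 10-43 10-24 4-23 6-12 7-6z"/>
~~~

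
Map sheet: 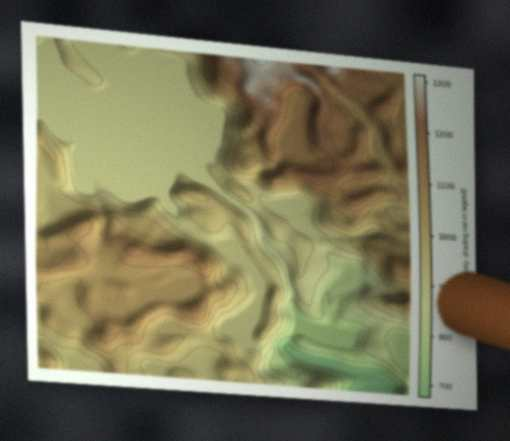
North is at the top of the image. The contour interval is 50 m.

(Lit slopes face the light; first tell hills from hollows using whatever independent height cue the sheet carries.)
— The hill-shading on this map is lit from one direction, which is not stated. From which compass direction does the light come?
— SE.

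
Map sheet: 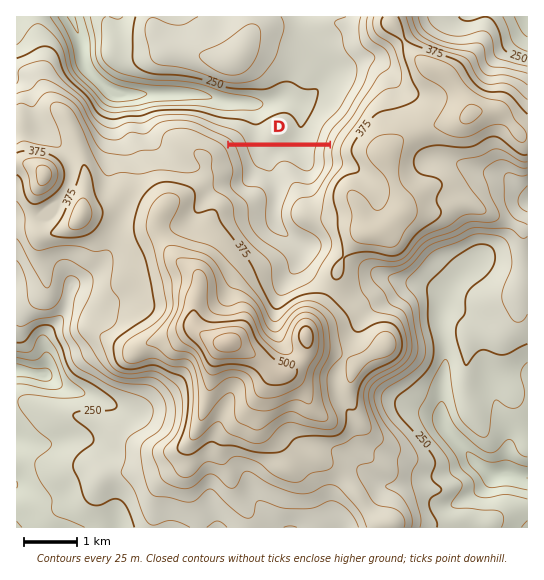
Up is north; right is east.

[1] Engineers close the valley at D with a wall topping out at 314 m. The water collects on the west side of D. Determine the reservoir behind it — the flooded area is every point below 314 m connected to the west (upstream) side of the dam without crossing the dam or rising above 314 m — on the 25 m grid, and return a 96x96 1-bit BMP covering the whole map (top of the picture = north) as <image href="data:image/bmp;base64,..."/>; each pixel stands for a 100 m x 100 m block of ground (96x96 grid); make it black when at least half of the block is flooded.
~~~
<image width="96" height="96" href="data:image/bmp;base64,Qk2+BAAAAAAAAD4AAAAoAAAAYAAAAGAAAAABAAEAAAAAAIAEAAATCwAAEwsAAAIAAAAAAAAA////AAAAAAAAAAAAAAAAAAAAAAAAAAAAAAAAAAAAAAAAAAAAAAAAAAAAAAAAAAAAAAAAAAAAAAAAAAAAAAAAAAAAAAAAAAAAAAAAAAAAAAAAAAAAAAAAAAAAAAAAAAAAAAAAAAAAAAAAAAAAAAAAAAAAAAAAAAAAAAAAAAAAAAAAAAAAAAAAAAAAAAAAAAAAAAAAAAAAAAAAAAAAAAAAAAAAAAAAAAAAAAAAAAAAAAAAAAAAAAAAAAAAAAAAAAAAAAAAAAAAAAAAAAAAAAAAAAAAAAAAAAAAAAAAAAAAAAAAAAAAAAAAAAAAAAAAAAAAAAAAAAAAAAAAAAAAAAAAAAAAAAAAAAAAAAAAAAAAAAAAAAAAAAAAAAAAAAAAAAAAAAAAAAAAAAAAAAAAAAAAAAAAAAAAAAAAAAAAAAAAAAAAAAAAAAAAAAAAAAAAAAAAAAAAAAAAAAAAAAAAAAAAAAAAAAAAAAAAAAAAAAAAAAAAAAAAAAAAAAAAAAAAAAAAAAAAAAAAAAAAAAAAAAAAAAAAAAAAAAAAAAAAAAAAAAAAAAAAAAAAAAAAAAAAAAAAAAAAAAAAAAAAAAAAAAAAAAAAAAAAAAAAAAAAAAAAAAAAAAAAAAAAAAAAAAAAAAAAAAAAAAAAAAAAAAAAAAAAAAAAAAAAAAAAAAAAAAAAAAAAAAAAAAAAAAAAAAAAAAAAAAAAAAAAAAAAAAAAAAAAAAAAAAAAAAAAAAAAAAAAAAAAAAAAAAAAAAAAAAAAAAAAAAAAAAAAAAAAAAAAAAAAAAAAAAAAAAAAAAAAAAAAAAAAAAAAAAAGAAAAAAAAAAAAAAAPAAAAAAAAAAAAAAA/AAAAAAAAAAAAAAB/AAAAAAAAAAAAAAH+AAAAAAAAAAAAAAP4AAAAAAAAAAAAAAfwAAAAAAAAAAAAAAfgAAAAAAAAAAAAAAfgAAAAAAAAAAAAAAfgAAAAAAAAAAAAAAfgAAAAAAAAAAAAAAfwAAAAAAAAAAAAAA/wAAAAAAAAAAAAAD//AAAAAAAAAAAAAH//gAAAAAAAAAAAAH//gAAAAAAAAAAAAH//wAAAAAAAAAAAAH//wAAAAAAAAAAAAH//4AAAAAAAAAAAAH//4AAAAAAAAAAAAP//4AAAAAAAAAAAAH//wAAAAAAAAAAAAAAAAAAAAAAAAAAAAAAAAAAAAAAAAAAAAAAAAAAAAAAAAAAAAAAAAAAAAAAAAAAAAAAAAAAAAAAAAAAAAAAAAAAAAAAAAAAAAAAAAAAAAAAAAAAAAAAAAAAAAAAAAAAAAAAAAAAAAAAAAAAAAAAAAAAAAAAAAAAAAAAAAAAAAAAAAAAAAAAAAAAAAAAAAAAAAAAAAAAAAAAAAAAAAAAAAAAAAAAAAAAAAAAAAAAAAAAAAAAAAAAAAAAAAAAAAAAAAAAAAAAAAAAAAAAAAAAAAAAAAAAAAAAAAAAAAAAAAAAAAAAAAAAAAAAAAAAAAAAAAAAAAAAAAAAAAAAAAAAAAAAAAAAAAAAAAAAAAAAAAAAAAAAAAAAAAAAAAAA="/>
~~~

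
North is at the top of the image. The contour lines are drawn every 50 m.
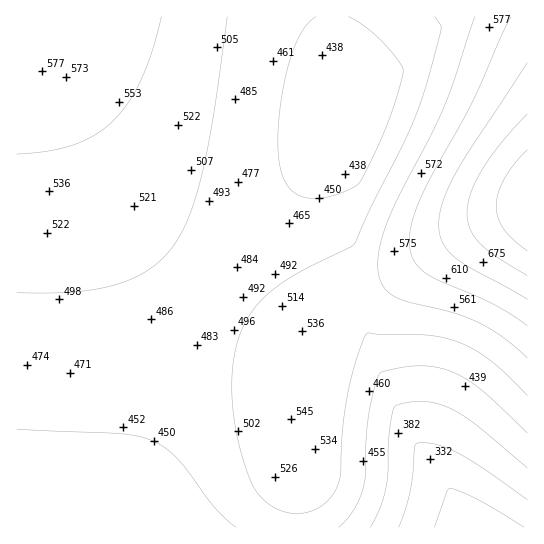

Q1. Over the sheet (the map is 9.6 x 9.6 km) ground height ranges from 270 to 800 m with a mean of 500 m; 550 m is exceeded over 17.2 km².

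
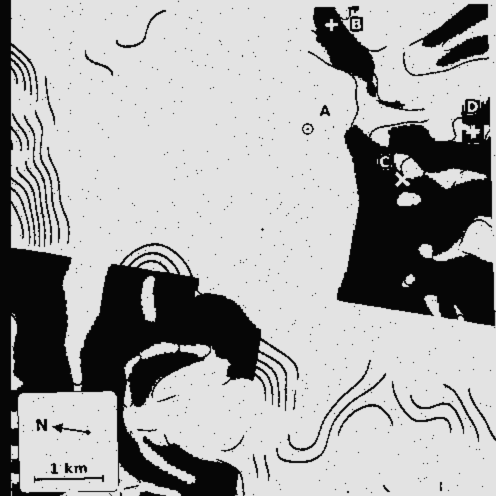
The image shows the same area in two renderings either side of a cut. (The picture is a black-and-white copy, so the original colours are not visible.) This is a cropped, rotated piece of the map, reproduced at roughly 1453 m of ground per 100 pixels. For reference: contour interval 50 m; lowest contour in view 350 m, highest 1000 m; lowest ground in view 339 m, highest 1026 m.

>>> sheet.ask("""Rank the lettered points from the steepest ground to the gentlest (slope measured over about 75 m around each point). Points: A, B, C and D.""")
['B', 'C', 'D', 'A']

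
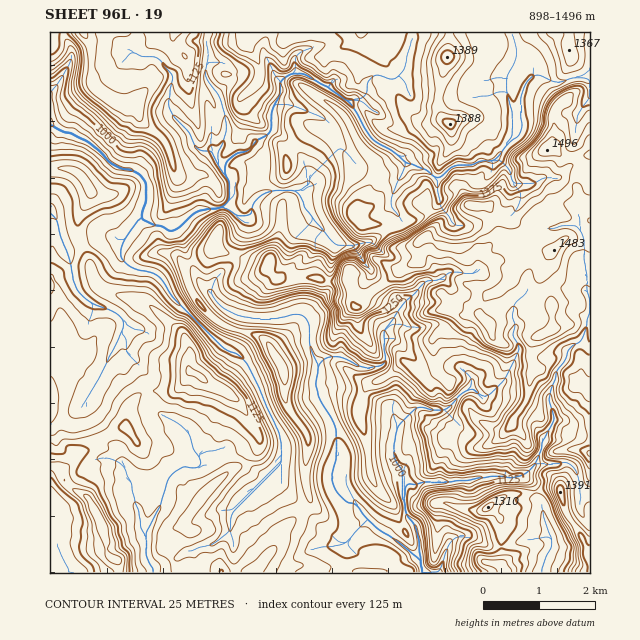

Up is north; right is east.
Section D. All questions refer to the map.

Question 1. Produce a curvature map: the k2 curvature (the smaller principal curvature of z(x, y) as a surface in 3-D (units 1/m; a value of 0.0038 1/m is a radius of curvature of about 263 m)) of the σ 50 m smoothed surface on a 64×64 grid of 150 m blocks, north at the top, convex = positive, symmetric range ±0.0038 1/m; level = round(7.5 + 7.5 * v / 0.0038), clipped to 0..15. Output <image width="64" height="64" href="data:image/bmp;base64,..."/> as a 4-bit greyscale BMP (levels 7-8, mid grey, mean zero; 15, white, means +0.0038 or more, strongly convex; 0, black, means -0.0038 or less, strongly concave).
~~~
<image width="64" height="64" href="data:image/bmp;base64,Qk12CAAAAAAAAHYAAAAoAAAAQAAAAEAAAAABAAQAAAAAAAAIAAATCwAAEwsAABAAAAAAAAAAAAAAABEREQAiIiIAMzMzAERERABVVVUAZmZmAHd3dwCIiIgAmZmZAKqqqgC7u7sAzMzMAN3d3QDu7u4A////AHdmVlVmVleHh3iVeId3d3iHd4iIh6QBBmVFaJdmVmd3d2Z3ibZUZnd3d3RneHdmd3d3dmZ3UEoGhql5dnZmZVh2Z4h1ZlOIdlVmdGd4iHZWZ3d3eIchSCJmhTVnd2ZkaHZ3d3dlZHh3dUNld3d4h3Znd4h3UGBYYWVBVkRndlRWd3d3d2ZleHeIh1V3d3d3d3d2eGMnkGdkMjZ4d2d1RoV3dmeHZmZYeHiJZXd3iHh2Z3dmNXZQVlV2RHiId2NGdHd1Z3VWZ1d4dmdld3d4iGZ3eHRnZQRWVneGWHd3UndUd2V4ZWdoZnd3ZWZnd3d3aHZ3VWeFF3p3dnp2eIYzhjdlRXdWZ3d2d3iHZWd2d2Z4ZXZGeJI1m4h2WIdmdSV2N0V3llZ3d4Z3d4h2Z3dnZ3dWdFiIckR4h4VmiIh0N6ZFOGZWd3d3hnh3eHdmZ3Zndld0eIdkUgAAAUVWVCJXliZIZmd3dmZnZ3ZniHdmdld2V3SIh3RWZTQyAAAAFoeGF2hmZ3dmd3d2Z2VndlVWV3ZXdHh2ZFZ4WIh3ZmYwMRImh3d2Z2Z4d3d3d2Zmh0ZHd0Z0Z3ZGZXhmh3dnR4A1M0hmh3d3V4d3d3d3d3eIVUaIVXNndkd0d4Z4iHdVpAqHaWeHd3Znh3d3d3d2Z4lURohVVHd2RnR4l2d3eGWWA0VlZ2Z3d3d3d3d3d3d3iDJXiFU2eHZVZYiHdURodoIUiGZnd3d4iHd3d3d3d3iGE3eGVEiIdmVXh4dVd1aXVHBmZ3d3d3d3d3Zmd3d3d3MGd3ZTaIdmVkZ1VWd2RoZmkEVmd3Z3d4d3Zmd3d3d3YDh2ZlV4iGVWYQAAeXRlZ3Zgd3d3d2d3iHdnd4d3eIhAWGZmVnh2NEZ1eGIJY2ZWd0GIaHd3dnd4d3Z3d3eIhiJ4dlVnZmZnRXeXagAWR3Z3QJl3d3d2d3d3Zmd4h4hlFHeHVHdmeIhVd4Z6gkl0VoZwWId3eHZnd3Z3aIiHdmM2eIdUZndmZlV4d3diVnc4mJI5d3iHd1d3Z4dohndmYld4iFRXhQAAWIZnZUZ2ZjV4hgZ3eIiIZnZnh2iHVmU0aIiHVEIRWJBJZXd2Z2RFQnZnU4Z4d4h1dod2Z3h0NFVoh3ZEaDd4gHZWd2dmVXiQVlVCZXh3d3Zmd2Z4iDAkVmmXZkR4N4hxRXeYd2Zol1KYhmU1eIdoh2ZlZ3mUAmdmeGZ3RGdWd1NYZFd2ZleGNYh4h3N4h2iIVWZmaFAodlQzNWdURnRERDVEITWHaIhUZ3d4g3h3d3VHd3dkAodCMzNEVWU1d4VFNGeXdneHd1eHd2ZUeIdkRXeHd0AocyVVZVRVVUV6qHdxVmaIZ3dnZ3d5doZ3dUZ3eIh1AnhCV3eIdlRUNoh3dlIUZnZ2d3d3d3d3hWdkeHd4iHMWhTR4eHiIdmdCVmZ3R2BplFd3d3Z3dmdmd0WHZnd3UkdzZGiHd4h3eGKYZFZphAAlmHZmh2d3d4aYRod2ZUM0V2R1NneIZ3Z4YImDFol2ZkNEV2eHZ4d2dodHmHZkVmZoZodUZnl0dlhgrWBnd3mFdXdnZ2d2d3Z3ZlaIZlZ4hnhHiHZmarVJV4BGBqI1Zmd2d2d2d4Z4dnd2ZmVnZleHdliIdlZohjZ1QxACFah4Z4eIZnh3d3h2Z3V3dnd2ZnU0V3h0VVVVVERUM0ABV2iWZmZ4d3d3d4hmdXdmd3Z2ZERVeaZGVVZmZ1NIqGQhN4hVRFZ4d3dlZlZ2h2Zmd1VFdUVZpTVWZ3d2RIiHeIQQN3E0VnZnd3dmaFd3d2ZnVXhmQiJBNWd4d3VGmYdmZXYSQod2Z2Z4h4dnV3eHeHZUZnd1QwN3V3h3ZViJh4ZHiIMmm4eFdnh3Zndnd4h4mGNXd3ZZgndFZ3ZlWHeHhzeIhSJHZXdHd3d3ZnZ3iHeIcleJh1eCeHZDNWZWZndnVXeDWVMjZzNFeHdYdmeHdohCZ4h3eFNnd1h1ZlZ2Z3djd5Eol2RHFEQ1Vnd3eId0IjVXh3eHJmd2WJZXZndmeIRUAxBmaDcHh2ZWh3iIiDFWZkeHd3RWiIZYhWd2d2d3dURoggETI0eHZYVnd3iEF4dmV4d2VHVFdWd1d3d2eIczZlR3aGZQWXiHdnhndyFnd2Znh1NVV3RViGZ3d3aHMDdmdld3d3MEZ5mEV3UxN3d4dmh3N3ZHhTJlZ4d3V3IHh3aHZ2Z3hzE2eIVIM0Z3d3eHZ3U4Z1RVdQaIiIZnYIh3d4Z5dmeIVjRmdkc4dmZ3h4dmU3dXQ3iGB5iHVXgEhVd3Z4l3d4hWVGd3SDh2ZniHh1ZHh0gmmGUWhkRXhgc0eHZnZnd3iFZkeGU3N2Z3eHiHZVd3VxiXdhVUZ3hQVWZ3dXdmZneHZnVJiWM3Z4h3d4d1R3ZVJ5h4UWeIcQQ2eHdmd3d3d3ZmZ0WZgiRomHd3d4Y4hkNUd4hgeYQAiYZ4d2Z3dnd4hndXYyaDYGiHd3d3iCeGF5ZWdyAlAFNWhmZmZnd3Z3d2d2ZlQAJxF3d3d3eENocIhVRmCCA3pXeHZ3Znd3dmeHdndmZ4dZYGd3d3dlOIhxU0VmM5Q5iGd3d4d2Z4mXZ3eHd3ZniUmAR3d3ZWVniYBWeIc3hRV4d3d3d3Zmeqhmd4d3dmeISGBWd3d2h3dlUGmJhkiXZEVneHd4hmZ3d2d3h3dnaIdYNJh3d4Z3d3ZgVneIVniHd2d4h3h2ZlVmZ3d2d3h2d1"/>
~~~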